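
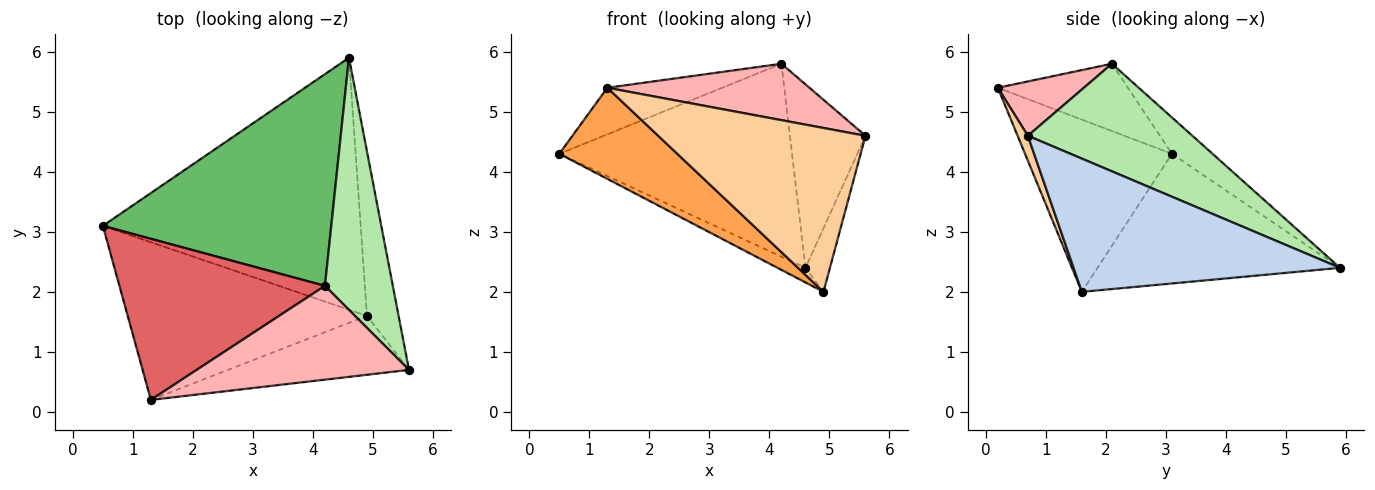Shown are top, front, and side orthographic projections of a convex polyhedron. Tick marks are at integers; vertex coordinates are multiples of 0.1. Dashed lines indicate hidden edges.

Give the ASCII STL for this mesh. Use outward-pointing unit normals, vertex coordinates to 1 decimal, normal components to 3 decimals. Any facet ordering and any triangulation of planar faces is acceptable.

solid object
 facet normal -0.449 0.052 -0.892
  outer loop
   vertex 4.9 1.6 2.0
   vertex 0.5 3.1 4.3
   vertex 4.6 5.9 2.4
  endloop
 endfacet
 facet normal 0.969 0.089 -0.230
  outer loop
   vertex 4.9 1.6 2.0
   vertex 4.6 5.9 2.4
   vertex 5.6 0.7 4.6
  endloop
 endfacet
 facet normal -0.529 -0.425 -0.735
  outer loop
   vertex 1.3 0.2 5.4
   vertex 0.5 3.1 4.3
   vertex 4.9 1.6 2.0
  endloop
 endfacet
 facet normal 0.046 -0.940 -0.338
  outer loop
   vertex 1.3 0.2 5.4
   vertex 4.9 1.6 2.0
   vertex 5.6 0.7 4.6
  endloop
 endfacet
 facet normal -0.117 0.669 0.734
  outer loop
   vertex 4.2 2.1 5.8
   vertex 4.6 5.9 2.4
   vertex 0.5 3.1 4.3
  endloop
 endfacet
 facet normal 0.788 0.362 0.497
  outer loop
   vertex 4.2 2.1 5.8
   vertex 5.6 0.7 4.6
   vertex 4.6 5.9 2.4
  endloop
 endfacet
 facet normal -0.300 0.265 0.916
  outer loop
   vertex 4.2 2.1 5.8
   vertex 0.5 3.1 4.3
   vertex 1.3 0.2 5.4
  endloop
 endfacet
 facet normal 0.214 -0.503 0.837
  outer loop
   vertex 4.2 2.1 5.8
   vertex 1.3 0.2 5.4
   vertex 5.6 0.7 4.6
  endloop
 endfacet
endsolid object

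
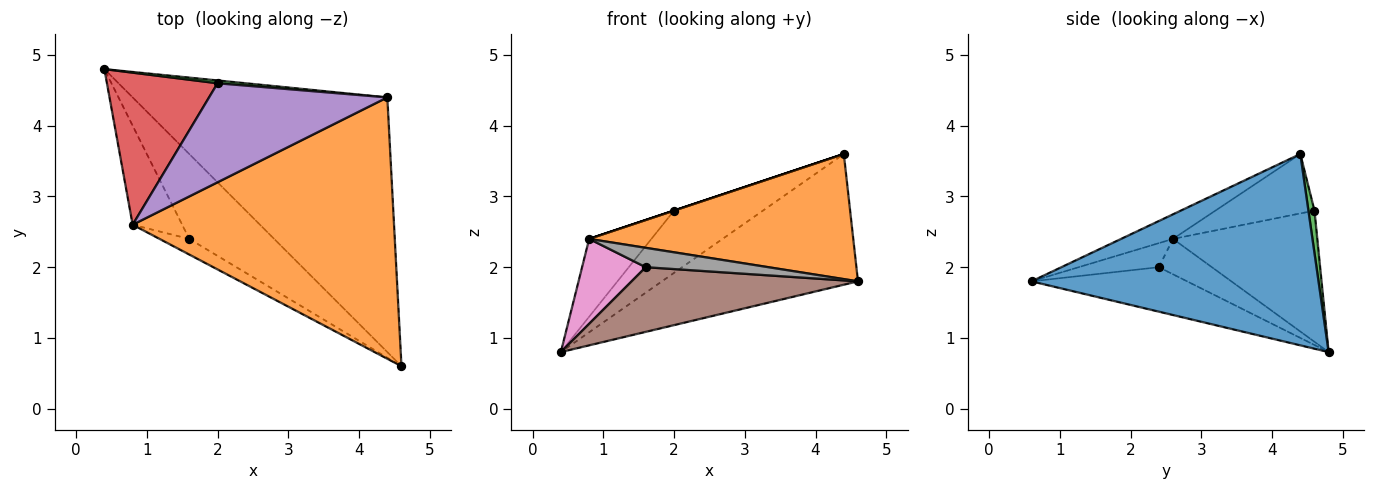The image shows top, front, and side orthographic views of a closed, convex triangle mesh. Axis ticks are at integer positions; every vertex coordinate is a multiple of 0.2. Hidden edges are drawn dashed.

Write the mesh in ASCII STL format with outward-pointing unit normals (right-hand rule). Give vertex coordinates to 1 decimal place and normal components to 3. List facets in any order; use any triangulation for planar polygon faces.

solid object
 facet normal 0.556 0.380 -0.740
  outer loop
   vertex 4.4 4.4 3.6
   vertex 4.6 0.6 1.8
   vertex 0.4 4.8 0.8
  endloop
 endfacet
 facet normal -0.085 -0.430 0.899
  outer loop
   vertex 0.8 2.6 2.4
   vertex 4.6 0.6 1.8
   vertex 4.4 4.4 3.6
  endloop
 endfacet
 facet normal 0.068 0.997 0.045
  outer loop
   vertex 2.0 4.6 2.8
   vertex 4.4 4.4 3.6
   vertex 0.4 4.8 0.8
  endloop
 endfacet
 facet normal -0.726 0.313 0.612
  outer loop
   vertex 2.0 4.6 2.8
   vertex 0.4 4.8 0.8
   vertex 0.8 2.6 2.4
  endloop
 endfacet
 facet normal -0.316 0.000 0.949
  outer loop
   vertex 2.0 4.6 2.8
   vertex 0.8 2.6 2.4
   vertex 4.4 4.4 3.6
  endloop
 endfacet
 facet normal -0.385 -0.559 -0.734
  outer loop
   vertex 1.6 2.4 2.0
   vertex 0.4 4.8 0.8
   vertex 4.6 0.6 1.8
  endloop
 endfacet
 facet normal -0.477 -0.572 -0.667
  outer loop
   vertex 1.6 2.4 2.0
   vertex 0.8 2.6 2.4
   vertex 0.4 4.8 0.8
  endloop
 endfacet
 facet normal -0.453 -0.693 -0.560
  outer loop
   vertex 1.6 2.4 2.0
   vertex 4.6 0.6 1.8
   vertex 0.8 2.6 2.4
  endloop
 endfacet
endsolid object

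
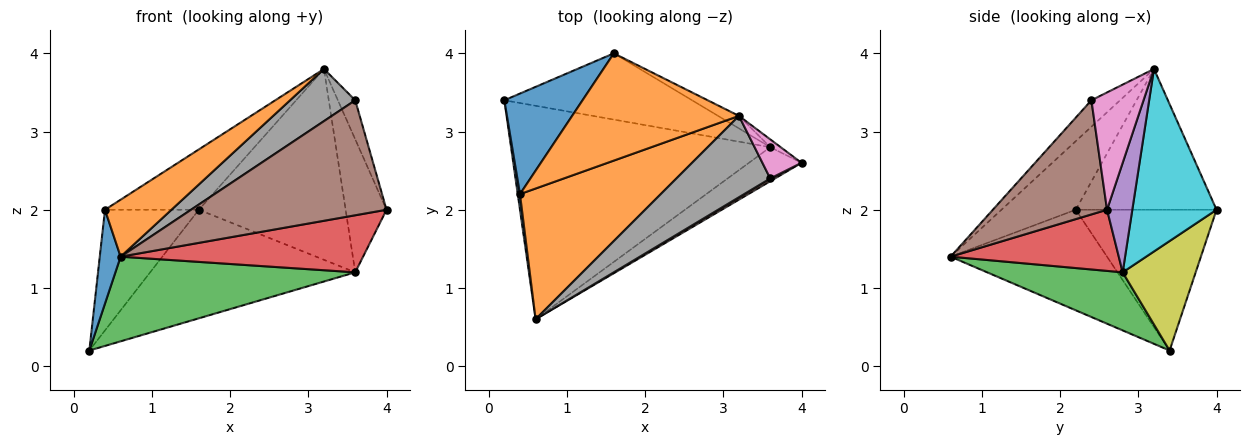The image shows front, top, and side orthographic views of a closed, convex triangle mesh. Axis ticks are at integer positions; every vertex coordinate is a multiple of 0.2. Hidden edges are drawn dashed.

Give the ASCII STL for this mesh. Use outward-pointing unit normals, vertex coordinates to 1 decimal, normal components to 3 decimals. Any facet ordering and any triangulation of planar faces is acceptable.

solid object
 facet normal -0.991 -0.132 0.022
  outer loop
   vertex 0.4 2.2 2.0
   vertex 0.2 3.4 0.2
   vertex 0.6 0.6 1.4
  endloop
 endfacet
 facet normal -0.408 -0.365 0.837
  outer loop
   vertex 0.4 2.2 2.0
   vertex 0.6 0.6 1.4
   vertex 3.2 3.2 3.8
  endloop
 endfacet
 facet normal 0.204 -0.361 -0.910
  outer loop
   vertex 3.6 2.8 1.2
   vertex 0.6 0.6 1.4
   vertex 0.2 3.4 0.2
  endloop
 endfacet
 facet normal 0.512 -0.738 -0.440
  outer loop
   vertex 3.6 2.8 1.2
   vertex 4.0 2.6 2.0
   vertex 0.6 0.6 1.4
  endloop
 endfacet
 facet normal 0.525 0.850 -0.050
  outer loop
   vertex 3.6 2.8 1.2
   vertex 3.2 3.2 3.8
   vertex 4.0 2.6 2.0
  endloop
 endfacet
 facet normal 0.504 -0.863 0.021
  outer loop
   vertex 3.6 2.4 3.4
   vertex 0.6 0.6 1.4
   vertex 4.0 2.6 2.0
  endloop
 endfacet
 facet normal 0.905 0.302 0.302
  outer loop
   vertex 3.6 2.4 3.4
   vertex 4.0 2.6 2.0
   vertex 3.2 3.2 3.8
  endloop
 endfacet
 facet normal -0.231 -0.525 0.819
  outer loop
   vertex 3.6 2.4 3.4
   vertex 3.2 3.2 3.8
   vertex 0.6 0.6 1.4
  endloop
 endfacet
 facet normal 0.291 0.817 -0.498
  outer loop
   vertex 1.6 4.0 2.0
   vertex 3.6 2.8 1.2
   vertex 0.2 3.4 0.2
  endloop
 endfacet
 facet normal 0.497 0.866 -0.057
  outer loop
   vertex 1.6 4.0 2.0
   vertex 3.2 3.2 3.8
   vertex 3.6 2.8 1.2
  endloop
 endfacet
 facet normal -0.755 0.504 0.420
  outer loop
   vertex 1.6 4.0 2.0
   vertex 0.2 3.4 0.2
   vertex 0.4 2.2 2.0
  endloop
 endfacet
 facet normal -0.592 0.395 0.702
  outer loop
   vertex 1.6 4.0 2.0
   vertex 0.4 2.2 2.0
   vertex 3.2 3.2 3.8
  endloop
 endfacet
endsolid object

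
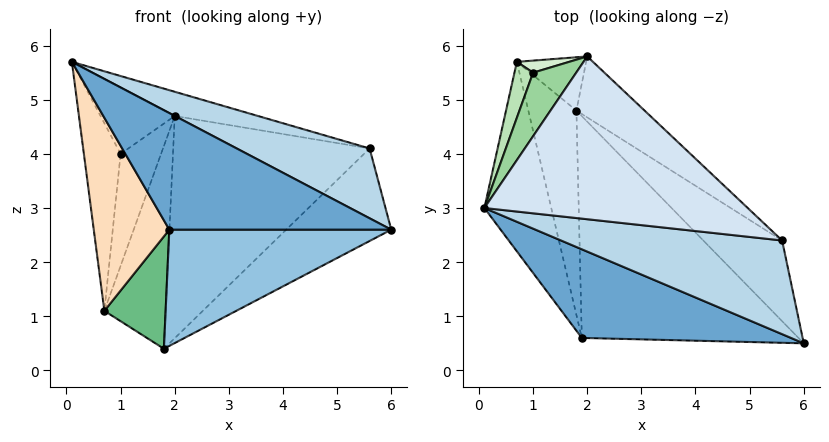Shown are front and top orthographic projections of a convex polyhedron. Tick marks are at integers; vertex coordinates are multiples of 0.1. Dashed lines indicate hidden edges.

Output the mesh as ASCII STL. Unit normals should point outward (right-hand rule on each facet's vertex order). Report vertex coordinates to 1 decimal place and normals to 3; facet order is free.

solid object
 facet normal -0.019 -0.796 0.605
  outer loop
   vertex 1.9 0.6 2.6
   vertex 6.0 0.5 2.6
   vertex 0.1 3.0 5.7
  endloop
 endfacet
 facet normal -0.011 -0.464 -0.886
  outer loop
   vertex 1.9 0.6 2.6
   vertex 1.8 4.8 0.4
   vertex 6.0 0.5 2.6
  endloop
 endfacet
 facet normal 0.166 -0.589 0.791
  outer loop
   vertex 5.6 2.4 4.1
   vertex 0.1 3.0 5.7
   vertex 6.0 0.5 2.6
  endloop
 endfacet
 facet normal 0.291 0.141 0.946
  outer loop
   vertex 5.6 2.4 4.1
   vertex 2.0 5.8 4.7
   vertex 0.1 3.0 5.7
  endloop
 endfacet
 facet normal 0.745 0.503 -0.439
  outer loop
   vertex 5.6 2.4 4.1
   vertex 6.0 0.5 2.6
   vertex 1.8 4.8 0.4
  endloop
 endfacet
 facet normal 0.655 0.729 -0.200
  outer loop
   vertex 5.6 2.4 4.1
   vertex 1.8 4.8 0.4
   vertex 2.0 5.8 4.7
  endloop
 endfacet
 facet normal 0.533 0.818 -0.215
  outer loop
   vertex 0.7 5.7 1.1
   vertex 2.0 5.8 4.7
   vertex 1.8 4.8 0.4
  endloop
 endfacet
 facet normal -0.907 -0.300 -0.294
  outer loop
   vertex 0.7 5.7 1.1
   vertex 1.9 0.6 2.6
   vertex 0.1 3.0 5.7
  endloop
 endfacet
 facet normal -0.689 -0.349 -0.635
  outer loop
   vertex 0.7 5.7 1.1
   vertex 1.8 4.8 0.4
   vertex 1.9 0.6 2.6
  endloop
 endfacet
 facet normal -0.574 0.592 0.566
  outer loop
   vertex 1.0 5.5 4.0
   vertex 0.1 3.0 5.7
   vertex 2.0 5.8 4.7
  endloop
 endfacet
 facet normal -0.905 0.408 0.122
  outer loop
   vertex 1.0 5.5 4.0
   vertex 0.7 5.7 1.1
   vertex 0.1 3.0 5.7
  endloop
 endfacet
 facet normal -0.350 0.931 0.100
  outer loop
   vertex 1.0 5.5 4.0
   vertex 2.0 5.8 4.7
   vertex 0.7 5.7 1.1
  endloop
 endfacet
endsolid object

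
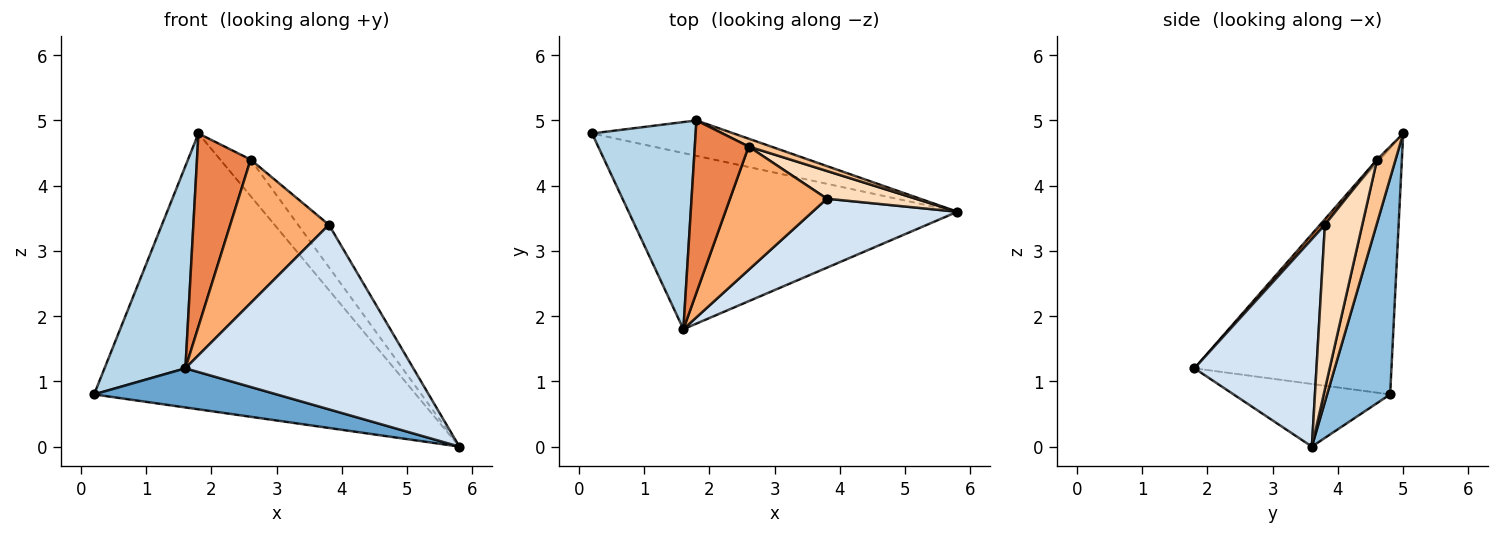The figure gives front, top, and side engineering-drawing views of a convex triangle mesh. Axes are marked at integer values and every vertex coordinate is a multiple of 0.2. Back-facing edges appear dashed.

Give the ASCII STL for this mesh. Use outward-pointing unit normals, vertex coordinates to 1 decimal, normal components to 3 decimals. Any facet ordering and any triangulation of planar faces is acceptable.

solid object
 facet normal -0.183 -0.213 -0.960
  outer loop
   vertex 1.6 1.8 1.2
   vertex 0.2 4.8 0.8
   vertex 5.8 3.6 0.0
  endloop
 endfacet
 facet normal 0.191 0.974 -0.125
  outer loop
   vertex 1.8 5.0 4.8
   vertex 5.8 3.6 0.0
   vertex 0.2 4.8 0.8
  endloop
 endfacet
 facet normal -0.862 -0.354 0.363
  outer loop
   vertex 1.8 5.0 4.8
   vertex 0.2 4.8 0.8
   vertex 1.6 1.8 1.2
  endloop
 endfacet
 facet normal 0.448 -0.837 0.313
  outer loop
   vertex 3.8 3.8 3.4
   vertex 1.6 1.8 1.2
   vertex 5.8 3.6 0.0
  endloop
 endfacet
 facet normal -0.040 -0.746 0.665
  outer loop
   vertex 2.6 4.6 4.4
   vertex 1.8 5.0 4.8
   vertex 1.6 1.8 1.2
  endloop
 endfacet
 facet normal 0.038 -0.758 0.651
  outer loop
   vertex 2.6 4.6 4.4
   vertex 1.6 1.8 1.2
   vertex 3.8 3.8 3.4
  endloop
 endfacet
 facet normal 0.510 0.841 0.180
  outer loop
   vertex 2.6 4.6 4.4
   vertex 5.8 3.6 0.0
   vertex 1.8 5.0 4.8
  endloop
 endfacet
 facet normal 0.712 0.588 0.384
  outer loop
   vertex 2.6 4.6 4.4
   vertex 3.8 3.8 3.4
   vertex 5.8 3.6 0.0
  endloop
 endfacet
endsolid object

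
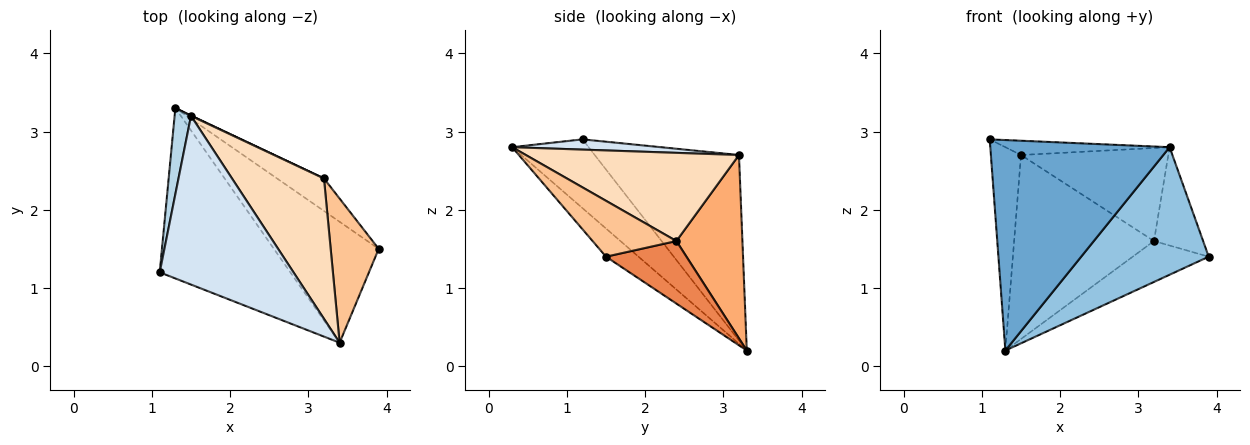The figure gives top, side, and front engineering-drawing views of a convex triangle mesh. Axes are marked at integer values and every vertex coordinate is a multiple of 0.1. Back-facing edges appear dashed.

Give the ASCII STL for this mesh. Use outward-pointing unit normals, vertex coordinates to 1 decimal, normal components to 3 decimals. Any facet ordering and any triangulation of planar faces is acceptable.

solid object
 facet normal -0.315 -0.738 -0.597
  outer loop
   vertex 3.4 0.3 2.8
   vertex 1.1 1.2 2.9
   vertex 1.3 3.3 0.2
  endloop
 endfacet
 facet normal -0.182 -0.714 -0.677
  outer loop
   vertex 3.4 0.3 2.8
   vertex 1.3 3.3 0.2
   vertex 3.9 1.5 1.4
  endloop
 endfacet
 facet normal -0.975 0.204 0.086
  outer loop
   vertex 1.5 3.2 2.7
   vertex 1.3 3.3 0.2
   vertex 1.1 1.2 2.9
  endloop
 endfacet
 facet normal 0.076 0.084 0.994
  outer loop
   vertex 1.5 3.2 2.7
   vertex 1.1 1.2 2.9
   vertex 3.4 0.3 2.8
  endloop
 endfacet
 facet normal 0.638 0.603 -0.479
  outer loop
   vertex 3.2 2.4 1.6
   vertex 3.9 1.5 1.4
   vertex 1.3 3.3 0.2
  endloop
 endfacet
 facet normal 0.427 0.904 0.002
  outer loop
   vertex 3.2 2.4 1.6
   vertex 1.3 3.3 0.2
   vertex 1.5 3.2 2.7
  endloop
 endfacet
 facet normal 0.693 0.406 0.596
  outer loop
   vertex 3.2 2.4 1.6
   vertex 3.4 0.3 2.8
   vertex 3.9 1.5 1.4
  endloop
 endfacet
 facet normal 0.624 0.432 0.651
  outer loop
   vertex 3.2 2.4 1.6
   vertex 1.5 3.2 2.7
   vertex 3.4 0.3 2.8
  endloop
 endfacet
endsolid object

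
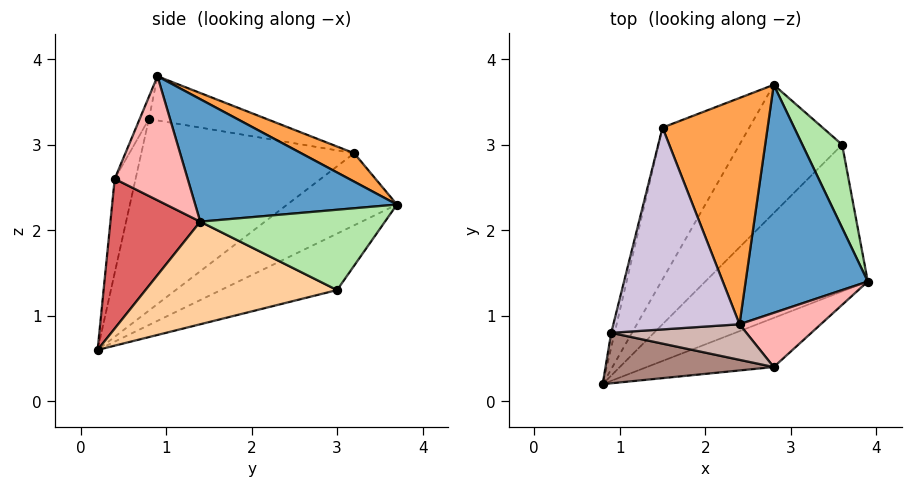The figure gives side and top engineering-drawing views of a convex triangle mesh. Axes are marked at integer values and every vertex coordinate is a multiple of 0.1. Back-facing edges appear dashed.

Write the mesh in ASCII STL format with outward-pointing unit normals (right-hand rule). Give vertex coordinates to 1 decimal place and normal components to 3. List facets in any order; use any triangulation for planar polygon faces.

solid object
 facet normal 0.682 0.267 0.681
  outer loop
   vertex 2.4 0.9 3.8
   vertex 3.9 1.4 2.1
   vertex 2.8 3.7 2.3
  endloop
 endfacet
 facet normal -0.514 0.594 -0.619
  outer loop
   vertex 1.5 3.2 2.9
   vertex 2.8 3.7 2.3
   vertex 0.8 0.2 0.6
  endloop
 endfacet
 facet normal 0.235 0.433 0.870
  outer loop
   vertex 1.5 3.2 2.9
   vertex 2.4 0.9 3.8
   vertex 2.8 3.7 2.3
  endloop
 endfacet
 facet normal 0.508 -0.307 -0.805
  outer loop
   vertex 3.6 3.0 1.3
   vertex 3.9 1.4 2.1
   vertex 0.8 0.2 0.6
  endloop
 endfacet
 facet normal -0.395 0.574 -0.717
  outer loop
   vertex 3.6 3.0 1.3
   vertex 0.8 0.2 0.6
   vertex 2.8 3.7 2.3
  endloop
 endfacet
 facet normal 0.835 0.363 0.414
  outer loop
   vertex 3.6 3.0 1.3
   vertex 2.8 3.7 2.3
   vertex 3.9 1.4 2.1
  endloop
 endfacet
 facet normal 0.497 -0.758 -0.422
  outer loop
   vertex 2.8 0.4 2.6
   vertex 0.8 0.2 0.6
   vertex 3.9 1.4 2.1
  endloop
 endfacet
 facet normal 0.703 -0.543 0.460
  outer loop
   vertex 2.8 0.4 2.6
   vertex 3.9 1.4 2.1
   vertex 2.4 0.9 3.8
  endloop
 endfacet
 facet normal -0.971 0.240 -0.017
  outer loop
   vertex 0.9 0.8 3.3
   vertex 1.5 3.2 2.9
   vertex 0.8 0.2 0.6
  endloop
 endfacet
 facet normal -0.321 0.233 0.918
  outer loop
   vertex 0.9 0.8 3.3
   vertex 2.4 0.9 3.8
   vertex 1.5 3.2 2.9
  endloop
 endfacet
 facet normal -0.123 -0.968 0.220
  outer loop
   vertex 0.9 0.8 3.3
   vertex 0.8 0.2 0.6
   vertex 2.8 0.4 2.6
  endloop
 endfacet
 facet normal -0.060 -0.928 0.367
  outer loop
   vertex 0.9 0.8 3.3
   vertex 2.8 0.4 2.6
   vertex 2.4 0.9 3.8
  endloop
 endfacet
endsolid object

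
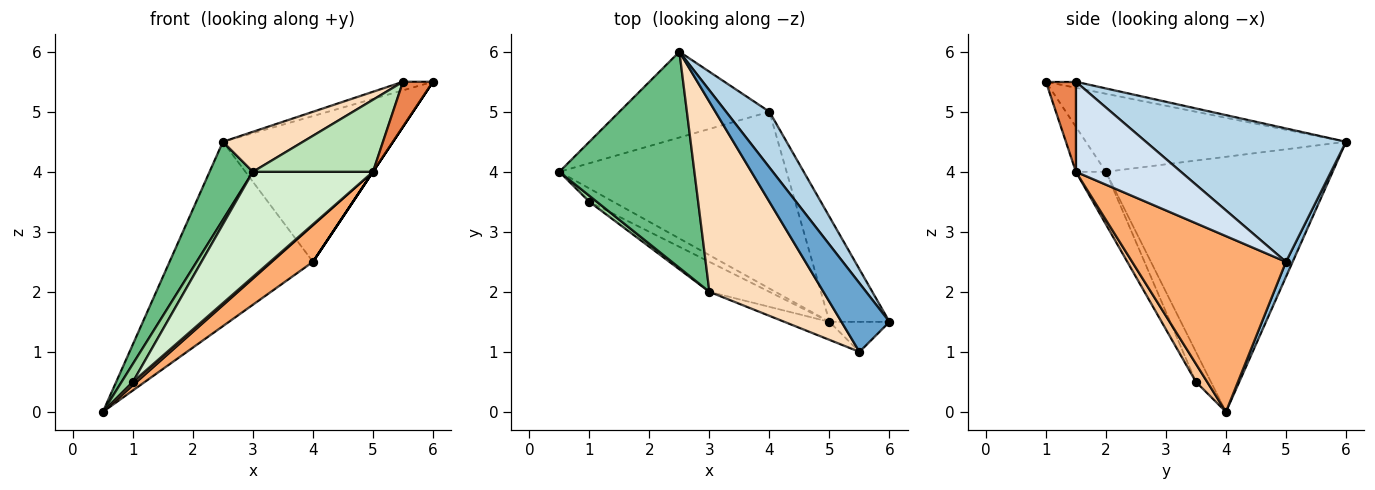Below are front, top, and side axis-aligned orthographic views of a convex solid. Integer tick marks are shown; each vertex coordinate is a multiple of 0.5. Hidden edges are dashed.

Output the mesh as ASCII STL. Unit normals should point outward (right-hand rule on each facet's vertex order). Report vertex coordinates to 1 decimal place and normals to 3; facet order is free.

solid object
 facet normal -0.123 0.123 0.985
  outer loop
   vertex 5.5 1.0 5.5
   vertex 6.0 1.5 5.5
   vertex 2.5 6.0 4.5
  endloop
 endfacet
 facet normal 0.042 0.906 -0.421
  outer loop
   vertex 4.0 5.0 2.5
   vertex 0.5 4.0 0.0
   vertex 2.5 6.0 4.5
  endloop
 endfacet
 facet normal 0.740 0.629 0.240
  outer loop
   vertex 4.0 5.0 2.5
   vertex 2.5 6.0 4.5
   vertex 6.0 1.5 5.5
  endloop
 endfacet
 facet normal 0.832 0.000 -0.555
  outer loop
   vertex 5.0 1.5 4.0
   vertex 4.0 5.0 2.5
   vertex 6.0 1.5 5.5
  endloop
 endfacet
 facet normal 0.640 -0.640 -0.426
  outer loop
   vertex 5.0 1.5 4.0
   vertex 6.0 1.5 5.5
   vertex 5.5 1.0 5.5
  endloop
 endfacet
 facet normal 0.604 -0.162 -0.781
  outer loop
   vertex 5.0 1.5 4.0
   vertex 0.5 4.0 0.0
   vertex 4.0 5.0 2.5
  endloop
 endfacet
 facet normal 0.588 -0.196 -0.784
  outer loop
   vertex 5.0 1.5 4.0
   vertex 1.0 3.5 0.5
   vertex 0.5 4.0 0.0
  endloop
 endfacet
 facet normal -0.556 -0.171 0.813
  outer loop
   vertex 3.0 2.0 4.0
   vertex 5.5 1.0 5.5
   vertex 2.5 6.0 4.5
  endloop
 endfacet
 facet normal -0.871 -0.167 0.461
  outer loop
   vertex 3.0 2.0 4.0
   vertex 2.5 6.0 4.5
   vertex 0.5 4.0 0.0
  endloop
 endfacet
 facet normal -0.784 -0.588 0.196
  outer loop
   vertex 3.0 2.0 4.0
   vertex 0.5 4.0 0.0
   vertex 1.0 3.5 0.5
  endloop
 endfacet
 facet normal -0.236 -0.943 -0.236
  outer loop
   vertex 3.0 2.0 4.0
   vertex 5.0 1.5 4.0
   vertex 5.5 1.0 5.5
  endloop
 endfacet
 facet normal -0.234 -0.935 -0.267
  outer loop
   vertex 3.0 2.0 4.0
   vertex 1.0 3.5 0.5
   vertex 5.0 1.5 4.0
  endloop
 endfacet
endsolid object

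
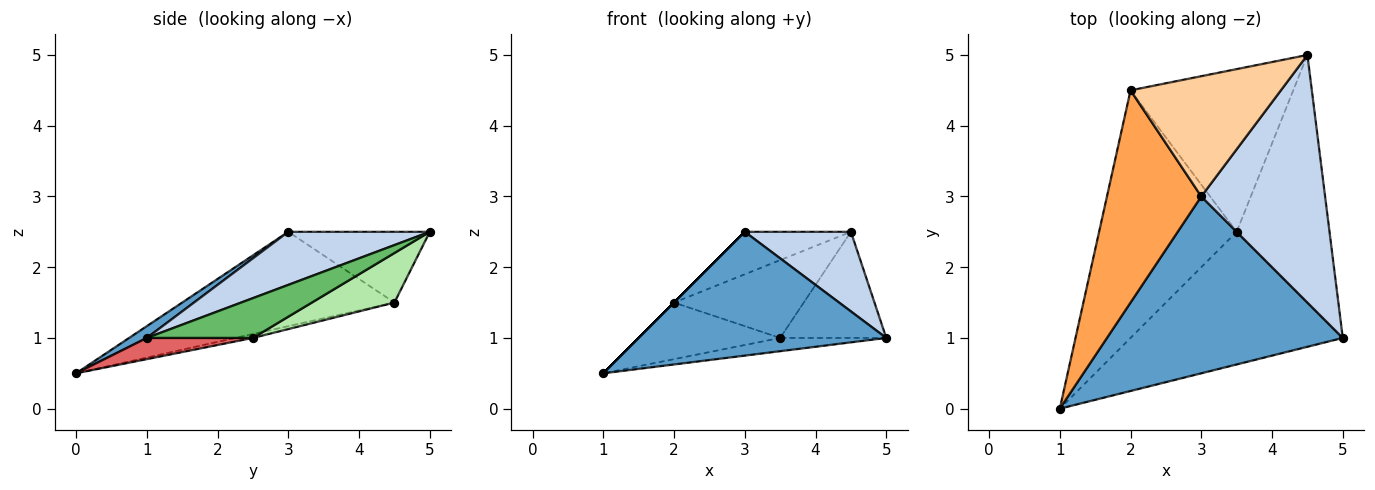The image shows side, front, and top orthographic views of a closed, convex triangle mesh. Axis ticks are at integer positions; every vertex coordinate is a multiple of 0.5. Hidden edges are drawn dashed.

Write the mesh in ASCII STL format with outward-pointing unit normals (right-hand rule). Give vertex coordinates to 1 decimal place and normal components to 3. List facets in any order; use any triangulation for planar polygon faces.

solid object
 facet normal 0.041 -0.573 0.819
  outer loop
   vertex 3.0 3.0 2.5
   vertex 1.0 0.0 0.5
   vertex 5.0 1.0 1.0
  endloop
 endfacet
 facet normal 0.378 -0.283 0.881
  outer loop
   vertex 3.0 3.0 2.5
   vertex 5.0 1.0 1.0
   vertex 4.5 5.0 2.5
  endloop
 endfacet
 facet normal -0.707 0.000 0.707
  outer loop
   vertex 2.0 4.5 1.5
   vertex 1.0 0.0 0.5
   vertex 3.0 3.0 2.5
  endloop
 endfacet
 facet normal -0.406 0.304 0.862
  outer loop
   vertex 2.0 4.5 1.5
   vertex 3.0 3.0 2.5
   vertex 4.5 5.0 2.5
  endloop
 endfacet
 facet normal 0.367 0.367 -0.855
  outer loop
   vertex 3.5 2.5 1.0
   vertex 4.5 5.0 2.5
   vertex 5.0 1.0 1.0
  endloop
 endfacet
 facet normal 0.265 0.416 -0.870
  outer loop
   vertex 3.5 2.5 1.0
   vertex 2.0 4.5 1.5
   vertex 4.5 5.0 2.5
  endloop
 endfacet
 facet normal 0.099 0.099 -0.990
  outer loop
   vertex 3.5 2.5 1.0
   vertex 5.0 1.0 1.0
   vertex 1.0 0.0 0.5
  endloop
 endfacet
 facet normal -0.028 0.223 -0.974
  outer loop
   vertex 3.5 2.5 1.0
   vertex 1.0 0.0 0.5
   vertex 2.0 4.5 1.5
  endloop
 endfacet
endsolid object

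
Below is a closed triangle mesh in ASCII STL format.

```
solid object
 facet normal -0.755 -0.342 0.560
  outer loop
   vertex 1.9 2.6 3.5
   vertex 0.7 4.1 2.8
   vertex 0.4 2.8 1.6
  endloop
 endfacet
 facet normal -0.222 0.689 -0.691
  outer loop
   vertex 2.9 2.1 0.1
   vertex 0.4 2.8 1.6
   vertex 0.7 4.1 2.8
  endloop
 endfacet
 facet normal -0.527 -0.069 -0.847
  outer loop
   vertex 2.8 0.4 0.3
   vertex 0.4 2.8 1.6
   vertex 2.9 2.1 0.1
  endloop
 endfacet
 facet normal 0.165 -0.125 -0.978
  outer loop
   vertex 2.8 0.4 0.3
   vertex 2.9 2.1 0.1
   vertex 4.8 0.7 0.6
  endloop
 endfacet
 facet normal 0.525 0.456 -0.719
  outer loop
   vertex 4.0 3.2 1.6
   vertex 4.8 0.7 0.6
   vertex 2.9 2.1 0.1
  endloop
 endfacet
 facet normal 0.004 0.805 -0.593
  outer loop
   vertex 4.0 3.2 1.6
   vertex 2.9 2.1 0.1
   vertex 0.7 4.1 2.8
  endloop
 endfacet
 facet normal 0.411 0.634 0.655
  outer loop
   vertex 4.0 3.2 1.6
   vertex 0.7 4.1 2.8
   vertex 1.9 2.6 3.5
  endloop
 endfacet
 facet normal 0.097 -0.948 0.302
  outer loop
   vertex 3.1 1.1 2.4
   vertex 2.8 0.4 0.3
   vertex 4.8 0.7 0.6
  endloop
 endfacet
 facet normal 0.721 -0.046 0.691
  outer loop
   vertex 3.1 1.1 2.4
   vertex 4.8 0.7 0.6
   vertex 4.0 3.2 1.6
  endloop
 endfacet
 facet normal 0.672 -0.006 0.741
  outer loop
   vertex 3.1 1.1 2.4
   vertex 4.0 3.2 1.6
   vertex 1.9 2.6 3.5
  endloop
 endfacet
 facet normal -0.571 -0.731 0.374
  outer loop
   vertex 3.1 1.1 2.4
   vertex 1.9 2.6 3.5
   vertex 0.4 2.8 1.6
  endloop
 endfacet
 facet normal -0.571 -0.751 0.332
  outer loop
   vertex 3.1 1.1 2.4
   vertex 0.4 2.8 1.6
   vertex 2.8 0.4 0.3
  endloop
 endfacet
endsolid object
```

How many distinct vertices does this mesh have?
8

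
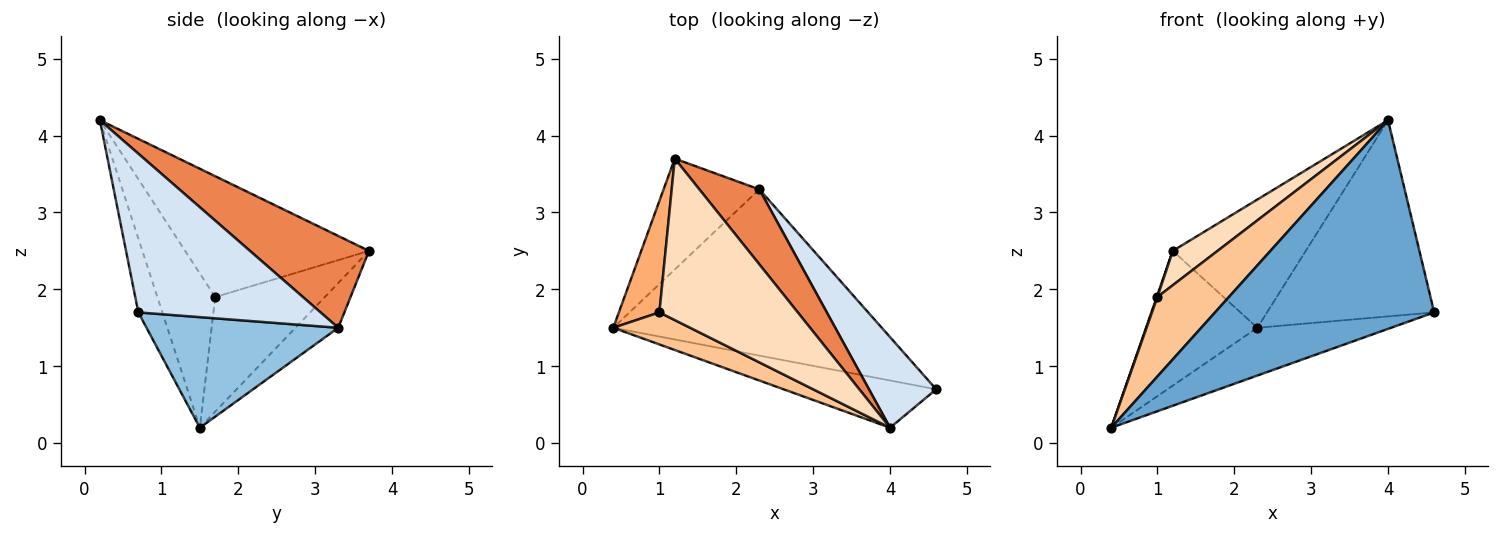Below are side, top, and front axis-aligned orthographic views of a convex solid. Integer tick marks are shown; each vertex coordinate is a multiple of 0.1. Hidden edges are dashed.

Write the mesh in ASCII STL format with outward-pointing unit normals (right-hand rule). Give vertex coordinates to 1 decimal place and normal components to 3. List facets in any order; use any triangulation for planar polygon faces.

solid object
 facet normal -0.106 -0.970 -0.219
  outer loop
   vertex 4.0 0.2 4.2
   vertex 0.4 1.5 0.2
   vertex 4.6 0.7 1.7
  endloop
 endfacet
 facet normal 0.368 0.257 -0.894
  outer loop
   vertex 2.3 3.3 1.5
   vertex 4.6 0.7 1.7
   vertex 0.4 1.5 0.2
  endloop
 endfacet
 facet normal -0.285 0.740 -0.609
  outer loop
   vertex 2.3 3.3 1.5
   vertex 0.4 1.5 0.2
   vertex 1.2 3.7 2.5
  endloop
 endfacet
 facet normal 0.704 0.645 0.298
  outer loop
   vertex 2.3 3.3 1.5
   vertex 4.0 0.2 4.2
   vertex 4.6 0.7 1.7
  endloop
 endfacet
 facet normal 0.611 0.683 0.399
  outer loop
   vertex 2.3 3.3 1.5
   vertex 1.2 3.7 2.5
   vertex 4.0 0.2 4.2
  endloop
 endfacet
 facet normal -0.943 -0.006 0.333
  outer loop
   vertex 1.0 1.7 1.9
   vertex 1.2 3.7 2.5
   vertex 0.4 1.5 0.2
  endloop
 endfacet
 facet normal -0.600 -0.742 0.299
  outer loop
   vertex 1.0 1.7 1.9
   vertex 0.4 1.5 0.2
   vertex 4.0 0.2 4.2
  endloop
 endfacet
 facet normal -0.649 -0.158 0.744
  outer loop
   vertex 1.0 1.7 1.9
   vertex 4.0 0.2 4.2
   vertex 1.2 3.7 2.5
  endloop
 endfacet
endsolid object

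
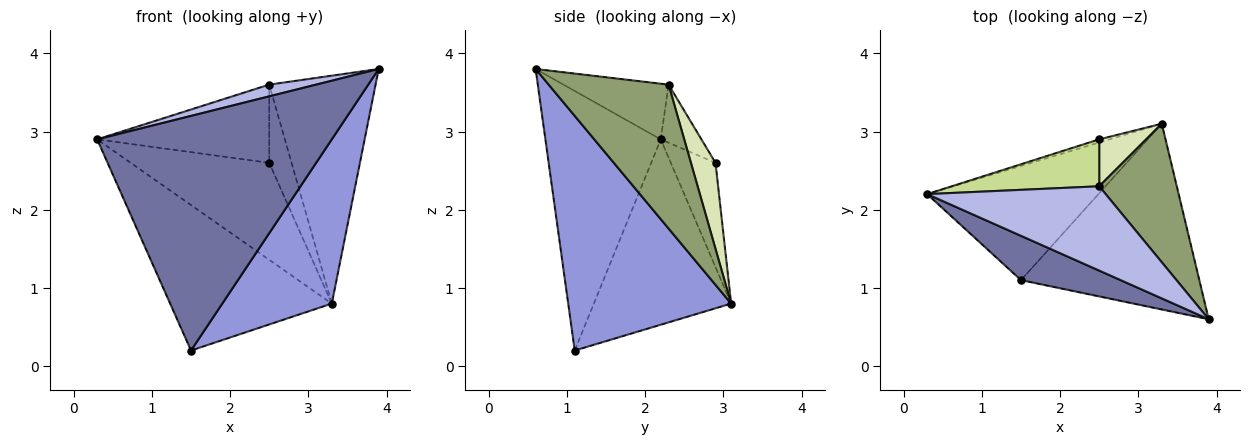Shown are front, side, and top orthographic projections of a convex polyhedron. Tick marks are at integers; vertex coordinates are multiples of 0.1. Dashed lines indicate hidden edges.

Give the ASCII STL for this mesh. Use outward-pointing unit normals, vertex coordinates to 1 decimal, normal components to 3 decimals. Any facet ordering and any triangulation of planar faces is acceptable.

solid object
 facet normal -0.435 -0.885 0.167
  outer loop
   vertex 1.5 1.1 0.2
   vertex 3.9 0.6 3.8
   vertex 0.3 2.2 2.9
  endloop
 endfacet
 facet normal -0.556 0.654 -0.513
  outer loop
   vertex 1.5 1.1 0.2
   vertex 0.3 2.2 2.9
   vertex 3.3 3.1 0.8
  endloop
 endfacet
 facet normal 0.702 -0.472 -0.534
  outer loop
   vertex 1.5 1.1 0.2
   vertex 3.3 3.1 0.8
   vertex 3.9 0.6 3.8
  endloop
 endfacet
 facet normal -0.295 -0.132 0.946
  outer loop
   vertex 2.5 2.3 3.6
   vertex 0.3 2.2 2.9
   vertex 3.9 0.6 3.8
  endloop
 endfacet
 facet normal 0.694 0.615 0.374
  outer loop
   vertex 2.5 2.3 3.6
   vertex 3.9 0.6 3.8
   vertex 3.3 3.1 0.8
  endloop
 endfacet
 facet normal -0.307 0.951 -0.031
  outer loop
   vertex 2.5 2.9 2.6
   vertex 3.3 3.1 0.8
   vertex 0.3 2.2 2.9
  endloop
 endfacet
 facet normal -0.199 0.840 0.504
  outer loop
   vertex 2.5 2.9 2.6
   vertex 0.3 2.2 2.9
   vertex 2.5 2.3 3.6
  endloop
 endfacet
 facet normal 0.686 0.624 0.374
  outer loop
   vertex 2.5 2.9 2.6
   vertex 2.5 2.3 3.6
   vertex 3.3 3.1 0.8
  endloop
 endfacet
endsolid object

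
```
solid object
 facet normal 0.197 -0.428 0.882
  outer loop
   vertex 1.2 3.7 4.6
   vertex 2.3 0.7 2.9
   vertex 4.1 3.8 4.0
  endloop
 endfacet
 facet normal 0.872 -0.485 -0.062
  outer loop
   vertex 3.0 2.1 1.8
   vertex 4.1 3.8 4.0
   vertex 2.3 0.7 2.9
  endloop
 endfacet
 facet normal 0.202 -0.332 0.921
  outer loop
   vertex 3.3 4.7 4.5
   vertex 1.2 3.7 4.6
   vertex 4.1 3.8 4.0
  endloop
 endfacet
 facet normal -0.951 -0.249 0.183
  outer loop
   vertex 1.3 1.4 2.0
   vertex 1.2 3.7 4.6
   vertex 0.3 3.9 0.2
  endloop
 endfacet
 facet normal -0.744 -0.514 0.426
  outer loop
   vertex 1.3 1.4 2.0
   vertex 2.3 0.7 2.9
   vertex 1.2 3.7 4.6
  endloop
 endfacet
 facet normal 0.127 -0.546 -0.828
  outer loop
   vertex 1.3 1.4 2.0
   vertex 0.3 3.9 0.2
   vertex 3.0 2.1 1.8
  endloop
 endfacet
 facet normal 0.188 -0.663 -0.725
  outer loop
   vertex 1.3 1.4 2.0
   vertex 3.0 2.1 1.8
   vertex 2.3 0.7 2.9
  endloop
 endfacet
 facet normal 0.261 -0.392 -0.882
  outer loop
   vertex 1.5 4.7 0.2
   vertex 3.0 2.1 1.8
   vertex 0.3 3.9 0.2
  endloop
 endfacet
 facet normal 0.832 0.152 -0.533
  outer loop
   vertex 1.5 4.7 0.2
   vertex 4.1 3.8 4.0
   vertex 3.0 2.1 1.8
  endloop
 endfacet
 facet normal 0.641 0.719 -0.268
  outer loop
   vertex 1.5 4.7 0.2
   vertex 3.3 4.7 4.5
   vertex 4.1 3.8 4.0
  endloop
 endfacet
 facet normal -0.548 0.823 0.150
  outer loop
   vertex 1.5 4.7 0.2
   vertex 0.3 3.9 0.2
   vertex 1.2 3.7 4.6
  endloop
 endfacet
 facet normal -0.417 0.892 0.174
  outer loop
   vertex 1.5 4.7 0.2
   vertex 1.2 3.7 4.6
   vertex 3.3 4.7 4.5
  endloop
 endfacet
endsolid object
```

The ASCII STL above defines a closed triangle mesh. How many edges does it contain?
18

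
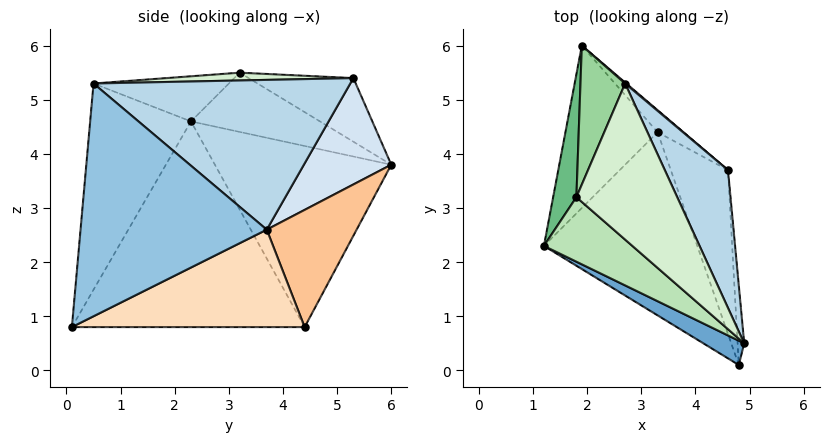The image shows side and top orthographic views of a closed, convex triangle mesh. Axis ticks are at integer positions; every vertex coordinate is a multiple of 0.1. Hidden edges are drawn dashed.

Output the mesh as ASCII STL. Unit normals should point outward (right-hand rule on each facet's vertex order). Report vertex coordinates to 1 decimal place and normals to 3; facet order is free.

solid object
 facet normal -0.449 -0.889 0.089
  outer loop
   vertex 4.8 0.1 0.8
   vertex 4.9 0.5 5.3
   vertex 1.2 2.3 4.6
  endloop
 endfacet
 facet normal 0.997 0.070 -0.028
  outer loop
   vertex 4.6 3.7 2.6
   vertex 4.9 0.5 5.3
   vertex 4.8 0.1 0.8
  endloop
 endfacet
 facet normal 0.851 0.383 0.359
  outer loop
   vertex 2.7 5.3 5.4
   vertex 4.9 0.5 5.3
   vertex 4.6 3.7 2.6
  endloop
 endfacet
 facet normal 0.650 0.760 0.007
  outer loop
   vertex 2.7 5.3 5.4
   vertex 4.6 3.7 2.6
   vertex 1.9 6.0 3.8
  endloop
 endfacet
 facet normal -0.889 0.070 -0.452
  outer loop
   vertex 3.3 4.4 0.8
   vertex 1.2 2.3 4.6
   vertex 1.9 6.0 3.8
  endloop
 endfacet
 facet normal -0.772 -0.269 -0.576
  outer loop
   vertex 3.3 4.4 0.8
   vertex 4.8 0.1 0.8
   vertex 1.2 2.3 4.6
  endloop
 endfacet
 facet normal 0.607 0.783 -0.134
  outer loop
   vertex 3.3 4.4 0.8
   vertex 1.9 6.0 3.8
   vertex 4.6 3.7 2.6
  endloop
 endfacet
 facet normal 0.826 0.288 -0.484
  outer loop
   vertex 3.3 4.4 0.8
   vertex 4.6 3.7 2.6
   vertex 4.8 0.1 0.8
  endloop
 endfacet
 facet normal -0.902 0.247 0.354
  outer loop
   vertex 1.8 3.2 5.5
   vertex 1.9 6.0 3.8
   vertex 1.2 2.3 4.6
  endloop
 endfacet
 facet normal -0.766 0.354 0.537
  outer loop
   vertex 1.8 3.2 5.5
   vertex 2.7 5.3 5.4
   vertex 1.9 6.0 3.8
  endloop
 endfacet
 facet normal -0.392 -0.507 0.768
  outer loop
   vertex 1.8 3.2 5.5
   vertex 1.2 2.3 4.6
   vertex 4.9 0.5 5.3
  endloop
 endfacet
 facet normal 0.077 0.014 0.997
  outer loop
   vertex 1.8 3.2 5.5
   vertex 4.9 0.5 5.3
   vertex 2.7 5.3 5.4
  endloop
 endfacet
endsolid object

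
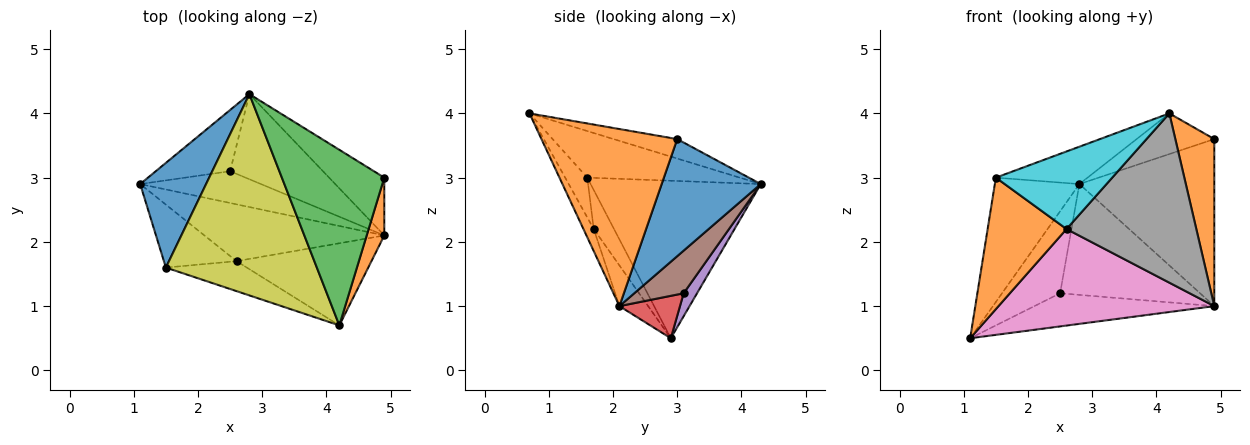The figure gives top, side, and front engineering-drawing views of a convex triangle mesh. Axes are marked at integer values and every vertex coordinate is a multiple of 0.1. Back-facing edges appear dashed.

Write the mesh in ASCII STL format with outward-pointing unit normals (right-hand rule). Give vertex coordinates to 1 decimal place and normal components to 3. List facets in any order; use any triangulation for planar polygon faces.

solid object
 facet normal 0.570 0.776 -0.269
  outer loop
   vertex 4.9 3.0 3.6
   vertex 4.9 2.1 1.0
   vertex 2.8 4.3 2.9
  endloop
 endfacet
 facet normal 0.957 -0.275 0.095
  outer loop
   vertex 4.9 3.0 3.6
   vertex 4.2 0.7 4.0
   vertex 4.9 2.1 1.0
  endloop
 endfacet
 facet normal -0.182 0.222 0.958
  outer loop
   vertex 4.9 3.0 3.6
   vertex 2.8 4.3 2.9
   vertex 4.2 0.7 4.0
  endloop
 endfacet
 facet normal 0.236 0.701 -0.673
  outer loop
   vertex 2.5 3.1 1.2
   vertex 4.9 2.1 1.0
   vertex 1.1 2.9 0.5
  endloop
 endfacet
 facet normal 0.182 0.788 -0.588
  outer loop
   vertex 2.5 3.1 1.2
   vertex 1.1 2.9 0.5
   vertex 2.8 4.3 2.9
  endloop
 endfacet
 facet normal 0.269 0.764 -0.587
  outer loop
   vertex 2.5 3.1 1.2
   vertex 2.8 4.3 2.9
   vertex 4.9 2.1 1.0
  endloop
 endfacet
 facet normal -0.114 -0.856 -0.504
  outer loop
   vertex 2.6 1.7 2.2
   vertex 1.1 2.9 0.5
   vertex 4.9 2.1 1.0
  endloop
 endfacet
 facet normal -0.071 -0.897 -0.435
  outer loop
   vertex 2.6 1.7 2.2
   vertex 4.9 2.1 1.0
   vertex 4.2 0.7 4.0
  endloop
 endfacet
 facet normal -0.290 0.175 0.941
  outer loop
   vertex 1.5 1.6 3.0
   vertex 4.2 0.7 4.0
   vertex 2.8 4.3 2.9
  endloop
 endfacet
 facet normal -0.175 -0.918 -0.355
  outer loop
   vertex 1.5 1.6 3.0
   vertex 2.6 1.7 2.2
   vertex 4.2 0.7 4.0
  endloop
 endfacet
 facet normal -0.839 0.417 0.351
  outer loop
   vertex 1.5 1.6 3.0
   vertex 2.8 4.3 2.9
   vertex 1.1 2.9 0.5
  endloop
 endfacet
 facet normal -0.226 -0.879 -0.421
  outer loop
   vertex 1.5 1.6 3.0
   vertex 1.1 2.9 0.5
   vertex 2.6 1.7 2.2
  endloop
 endfacet
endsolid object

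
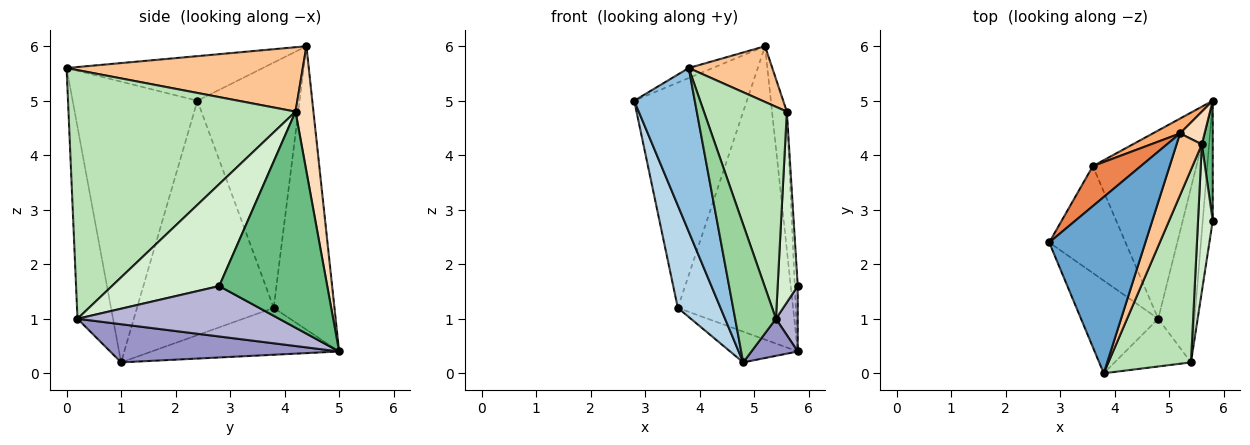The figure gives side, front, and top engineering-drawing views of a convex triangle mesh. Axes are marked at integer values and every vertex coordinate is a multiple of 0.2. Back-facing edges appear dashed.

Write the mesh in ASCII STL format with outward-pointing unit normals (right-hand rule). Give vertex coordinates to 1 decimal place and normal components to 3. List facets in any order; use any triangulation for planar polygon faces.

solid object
 facet normal -0.420 0.051 0.906
  outer loop
   vertex 5.2 4.4 6.0
   vertex 2.8 2.4 5.0
   vertex 3.8 0.0 5.6
  endloop
 endfacet
 facet normal -0.873 -0.424 -0.240
  outer loop
   vertex 4.8 1.0 0.2
   vertex 3.8 0.0 5.6
   vertex 2.8 2.4 5.0
  endloop
 endfacet
 facet normal -0.912 -0.285 -0.297
  outer loop
   vertex 3.6 3.8 1.2
   vertex 4.8 1.0 0.2
   vertex 2.8 2.4 5.0
  endloop
 endfacet
 facet normal -0.408 0.147 -0.901
  outer loop
   vertex 3.6 3.8 1.2
   vertex 5.8 5.0 0.4
   vertex 4.8 1.0 0.2
  endloop
 endfacet
 facet normal -0.666 0.734 0.130
  outer loop
   vertex 3.6 3.8 1.2
   vertex 2.8 2.4 5.0
   vertex 5.2 4.4 6.0
  endloop
 endfacet
 facet normal -0.466 0.884 0.045
  outer loop
   vertex 3.6 3.8 1.2
   vertex 5.2 4.4 6.0
   vertex 5.8 5.0 0.4
  endloop
 endfacet
 facet normal 0.884 -0.313 0.347
  outer loop
   vertex 5.6 4.2 4.8
   vertex 5.2 4.4 6.0
   vertex 3.8 0.0 5.6
  endloop
 endfacet
 facet normal 0.762 0.630 0.149
  outer loop
   vertex 5.6 4.2 4.8
   vertex 5.8 5.0 0.4
   vertex 5.2 4.4 6.0
  endloop
 endfacet
 facet normal 0.998 0.027 0.050
  outer loop
   vertex 5.6 4.2 4.8
   vertex 5.8 2.8 1.6
   vertex 5.8 5.0 0.4
  endloop
 endfacet
 facet normal -0.636 -0.729 -0.253
  outer loop
   vertex 5.4 0.2 1.0
   vertex 3.8 0.0 5.6
   vertex 4.8 1.0 0.2
  endloop
 endfacet
 facet normal 0.897 -0.328 0.298
  outer loop
   vertex 5.4 0.2 1.0
   vertex 5.6 4.2 4.8
   vertex 3.8 0.0 5.6
  endloop
 endfacet
 facet normal 0.973 -0.182 0.141
  outer loop
   vertex 5.4 0.2 1.0
   vertex 5.8 2.8 1.6
   vertex 5.6 4.2 4.8
  endloop
 endfacet
 facet normal 0.716 -0.145 -0.682
  outer loop
   vertex 5.4 0.2 1.0
   vertex 4.8 1.0 0.2
   vertex 5.8 5.0 0.4
  endloop
 endfacet
 facet normal 0.975 -0.105 -0.193
  outer loop
   vertex 5.4 0.2 1.0
   vertex 5.8 5.0 0.4
   vertex 5.8 2.8 1.6
  endloop
 endfacet
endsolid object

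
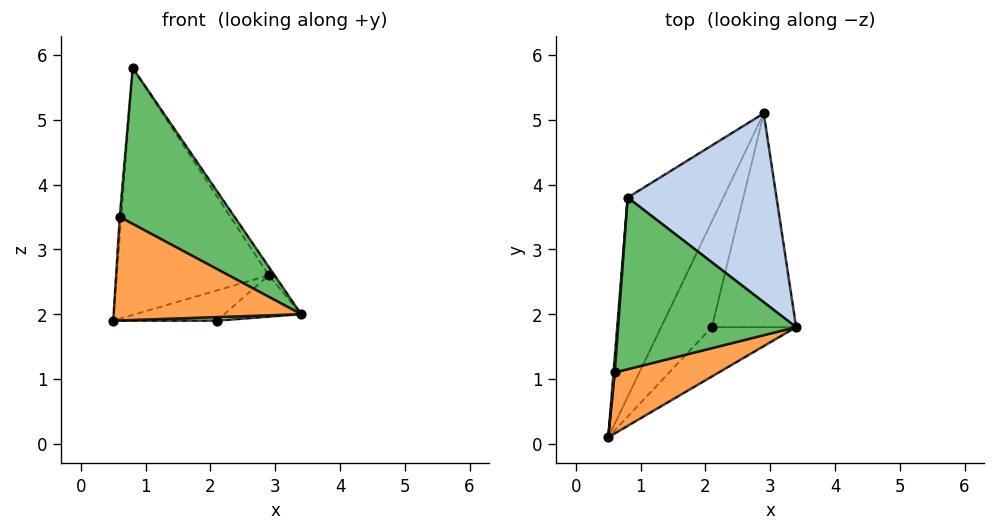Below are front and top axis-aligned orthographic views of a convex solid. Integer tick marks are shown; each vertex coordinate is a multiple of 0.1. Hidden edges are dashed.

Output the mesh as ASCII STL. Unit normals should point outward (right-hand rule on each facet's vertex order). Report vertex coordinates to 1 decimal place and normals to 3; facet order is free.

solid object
 facet normal -0.821 0.444 -0.358
  outer loop
   vertex 0.8 3.8 5.8
   vertex 2.9 5.1 2.6
   vertex 0.5 0.1 1.9
  endloop
 endfacet
 facet normal 0.831 0.025 0.556
  outer loop
   vertex 0.8 3.8 5.8
   vertex 3.4 1.8 2.0
   vertex 2.9 5.1 2.6
  endloop
 endfacet
 facet normal 0.438 -0.774 0.457
  outer loop
   vertex 0.6 1.1 3.5
   vertex 0.5 0.1 1.9
   vertex 3.4 1.8 2.0
  endloop
 endfacet
 facet normal -0.998 0.044 0.035
  outer loop
   vertex 0.6 1.1 3.5
   vertex 0.8 3.8 5.8
   vertex 0.5 0.1 1.9
  endloop
 endfacet
 facet normal 0.492 -0.585 0.645
  outer loop
   vertex 0.6 1.1 3.5
   vertex 3.4 1.8 2.0
   vertex 0.8 3.8 5.8
  endloop
 endfacet
 facet normal 0.076 -0.072 -0.994
  outer loop
   vertex 2.1 1.8 1.9
   vertex 3.4 1.8 2.0
   vertex 0.5 0.1 1.9
  endloop
 endfacet
 facet normal -0.280 0.264 -0.923
  outer loop
   vertex 2.1 1.8 1.9
   vertex 0.5 0.1 1.9
   vertex 2.9 5.1 2.6
  endloop
 endfacet
 facet normal 0.075 0.189 -0.979
  outer loop
   vertex 2.1 1.8 1.9
   vertex 2.9 5.1 2.6
   vertex 3.4 1.8 2.0
  endloop
 endfacet
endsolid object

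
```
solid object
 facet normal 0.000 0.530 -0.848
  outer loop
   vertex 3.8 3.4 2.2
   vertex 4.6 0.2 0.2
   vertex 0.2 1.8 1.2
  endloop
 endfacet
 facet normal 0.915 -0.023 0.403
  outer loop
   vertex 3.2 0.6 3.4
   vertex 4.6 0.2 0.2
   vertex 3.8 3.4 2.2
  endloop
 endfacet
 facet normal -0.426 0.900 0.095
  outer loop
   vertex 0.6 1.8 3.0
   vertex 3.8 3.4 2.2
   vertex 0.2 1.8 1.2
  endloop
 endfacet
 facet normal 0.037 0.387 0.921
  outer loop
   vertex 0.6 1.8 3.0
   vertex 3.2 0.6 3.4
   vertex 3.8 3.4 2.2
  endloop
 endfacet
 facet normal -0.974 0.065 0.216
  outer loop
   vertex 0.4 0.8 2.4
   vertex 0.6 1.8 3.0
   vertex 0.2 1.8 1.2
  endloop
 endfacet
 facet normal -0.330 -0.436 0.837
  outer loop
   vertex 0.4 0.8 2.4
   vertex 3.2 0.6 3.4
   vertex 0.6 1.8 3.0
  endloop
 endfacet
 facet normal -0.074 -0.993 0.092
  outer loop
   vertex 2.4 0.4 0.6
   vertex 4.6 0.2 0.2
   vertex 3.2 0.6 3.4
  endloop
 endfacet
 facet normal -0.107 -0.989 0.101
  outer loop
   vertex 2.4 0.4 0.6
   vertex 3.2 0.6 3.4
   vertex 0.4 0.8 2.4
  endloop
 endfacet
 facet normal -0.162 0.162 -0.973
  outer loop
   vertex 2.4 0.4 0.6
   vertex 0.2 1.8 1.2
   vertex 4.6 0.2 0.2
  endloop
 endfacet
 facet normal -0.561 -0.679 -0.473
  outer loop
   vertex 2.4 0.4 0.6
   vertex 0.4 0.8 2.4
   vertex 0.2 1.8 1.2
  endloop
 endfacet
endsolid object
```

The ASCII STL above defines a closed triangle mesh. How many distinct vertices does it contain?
7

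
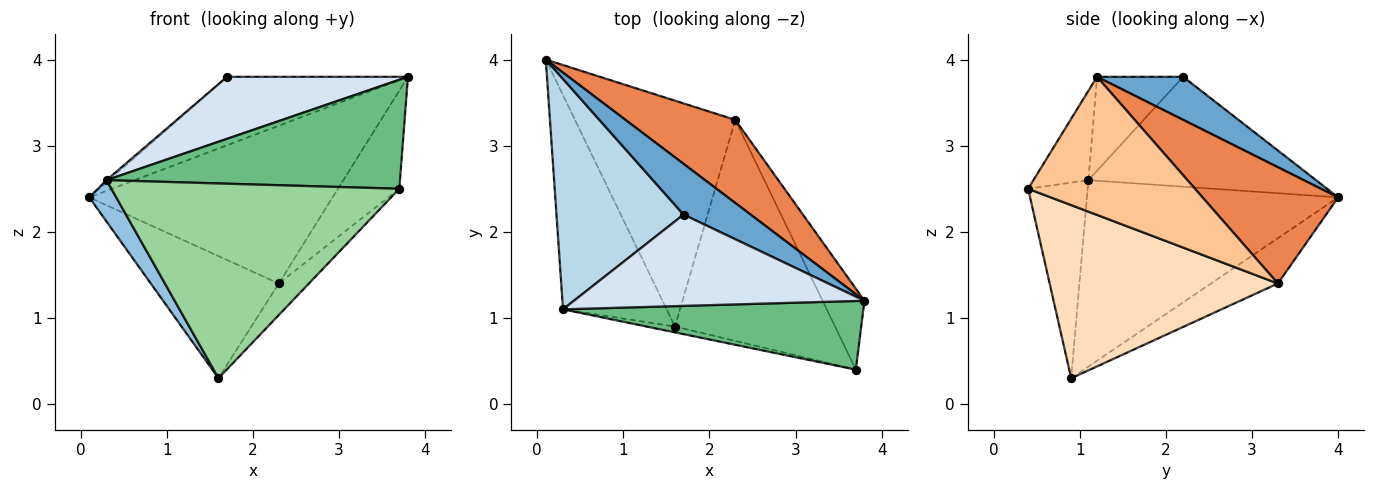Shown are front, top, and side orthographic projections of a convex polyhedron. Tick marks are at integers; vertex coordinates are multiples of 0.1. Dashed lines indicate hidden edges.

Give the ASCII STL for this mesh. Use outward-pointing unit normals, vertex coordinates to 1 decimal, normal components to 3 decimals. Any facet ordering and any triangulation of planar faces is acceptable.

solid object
 facet normal 0.357 0.750 0.556
  outer loop
   vertex 1.7 2.2 3.8
   vertex 3.8 1.2 3.8
   vertex 0.1 4.0 2.4
  endloop
 endfacet
 facet normal -0.870 -0.093 -0.484
  outer loop
   vertex 0.3 1.1 2.6
   vertex 0.1 4.0 2.4
   vertex 1.6 0.9 0.3
  endloop
 endfacet
 facet normal -0.654 0.007 0.756
  outer loop
   vertex 0.3 1.1 2.6
   vertex 1.7 2.2 3.8
   vertex 0.1 4.0 2.4
  endloop
 endfacet
 facet normal -0.258 -0.543 0.799
  outer loop
   vertex 0.3 1.1 2.6
   vertex 3.8 1.2 3.8
   vertex 1.7 2.2 3.8
  endloop
 endfacet
 facet normal 0.442 0.794 0.418
  outer loop
   vertex 2.3 3.3 1.4
   vertex 0.1 4.0 2.4
   vertex 3.8 1.2 3.8
  endloop
 endfacet
 facet normal -0.241 0.462 -0.854
  outer loop
   vertex 2.3 3.3 1.4
   vertex 1.6 0.9 0.3
   vertex 0.1 4.0 2.4
  endloop
 endfacet
 facet normal 0.903 0.332 -0.274
  outer loop
   vertex 3.7 0.4 2.5
   vertex 2.3 3.3 1.4
   vertex 3.8 1.2 3.8
  endloop
 endfacet
 facet normal 0.731 0.097 -0.676
  outer loop
   vertex 3.7 0.4 2.5
   vertex 1.6 0.9 0.3
   vertex 2.3 3.3 1.4
  endloop
 endfacet
 facet normal -0.157 -0.836 0.526
  outer loop
   vertex 3.7 0.4 2.5
   vertex 3.8 1.2 3.8
   vertex 0.3 1.1 2.6
  endloop
 endfacet
 facet normal -0.202 -0.979 -0.029
  outer loop
   vertex 3.7 0.4 2.5
   vertex 0.3 1.1 2.6
   vertex 1.6 0.9 0.3
  endloop
 endfacet
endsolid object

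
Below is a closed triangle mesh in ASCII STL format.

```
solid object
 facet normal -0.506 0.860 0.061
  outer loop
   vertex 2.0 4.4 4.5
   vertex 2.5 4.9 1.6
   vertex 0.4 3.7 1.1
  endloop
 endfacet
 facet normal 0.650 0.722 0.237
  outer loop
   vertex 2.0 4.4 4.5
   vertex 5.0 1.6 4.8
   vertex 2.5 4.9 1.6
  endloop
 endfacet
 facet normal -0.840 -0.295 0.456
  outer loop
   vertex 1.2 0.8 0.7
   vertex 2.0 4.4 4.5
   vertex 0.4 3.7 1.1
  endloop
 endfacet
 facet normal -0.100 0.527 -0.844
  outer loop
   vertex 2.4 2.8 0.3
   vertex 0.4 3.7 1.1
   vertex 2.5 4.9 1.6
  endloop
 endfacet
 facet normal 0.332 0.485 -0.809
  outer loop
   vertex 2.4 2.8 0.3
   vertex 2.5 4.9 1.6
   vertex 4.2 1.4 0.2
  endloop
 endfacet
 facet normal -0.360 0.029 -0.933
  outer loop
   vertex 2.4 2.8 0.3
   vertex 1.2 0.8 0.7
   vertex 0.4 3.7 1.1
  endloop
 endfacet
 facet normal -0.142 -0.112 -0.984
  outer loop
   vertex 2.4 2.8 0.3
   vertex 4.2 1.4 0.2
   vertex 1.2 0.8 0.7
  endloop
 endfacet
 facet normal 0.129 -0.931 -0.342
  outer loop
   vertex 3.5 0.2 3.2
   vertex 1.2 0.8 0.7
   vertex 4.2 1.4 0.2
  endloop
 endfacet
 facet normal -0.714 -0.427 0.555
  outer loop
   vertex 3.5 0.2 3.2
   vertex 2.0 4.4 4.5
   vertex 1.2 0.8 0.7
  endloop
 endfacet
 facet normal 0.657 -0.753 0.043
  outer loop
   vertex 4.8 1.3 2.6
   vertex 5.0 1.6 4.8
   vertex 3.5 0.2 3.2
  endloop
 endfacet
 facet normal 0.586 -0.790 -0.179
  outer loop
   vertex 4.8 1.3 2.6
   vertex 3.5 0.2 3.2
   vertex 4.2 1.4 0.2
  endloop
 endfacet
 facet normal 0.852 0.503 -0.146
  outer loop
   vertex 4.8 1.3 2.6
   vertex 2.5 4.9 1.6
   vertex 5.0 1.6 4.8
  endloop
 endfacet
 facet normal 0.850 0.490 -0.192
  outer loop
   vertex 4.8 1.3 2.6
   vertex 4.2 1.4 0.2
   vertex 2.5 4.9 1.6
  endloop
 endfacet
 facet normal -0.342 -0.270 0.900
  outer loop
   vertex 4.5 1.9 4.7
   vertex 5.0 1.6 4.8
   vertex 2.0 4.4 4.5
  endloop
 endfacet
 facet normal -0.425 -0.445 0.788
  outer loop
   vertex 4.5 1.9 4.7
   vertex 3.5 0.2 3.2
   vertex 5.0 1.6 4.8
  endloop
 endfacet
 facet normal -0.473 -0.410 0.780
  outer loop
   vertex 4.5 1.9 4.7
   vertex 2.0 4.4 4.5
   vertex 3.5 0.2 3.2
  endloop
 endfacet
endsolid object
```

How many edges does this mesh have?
24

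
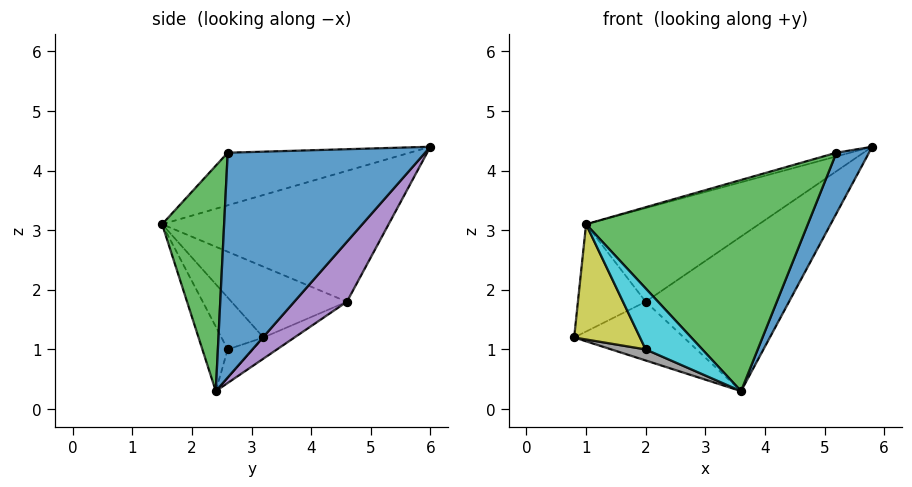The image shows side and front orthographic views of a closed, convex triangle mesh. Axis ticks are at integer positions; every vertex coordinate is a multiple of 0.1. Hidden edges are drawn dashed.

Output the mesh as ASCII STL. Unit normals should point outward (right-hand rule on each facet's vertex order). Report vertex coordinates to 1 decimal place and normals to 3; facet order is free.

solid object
 facet normal 0.920 -0.152 -0.361
  outer loop
   vertex 5.2 2.6 4.3
   vertex 3.6 2.4 0.3
   vertex 5.8 6.0 4.4
  endloop
 endfacet
 facet normal -0.280 0.021 0.960
  outer loop
   vertex 5.2 2.6 4.3
   vertex 5.8 6.0 4.4
   vertex 1.0 1.5 3.1
  endloop
 endfacet
 facet normal 0.269 -0.961 -0.059
  outer loop
   vertex 5.2 2.6 4.3
   vertex 1.0 1.5 3.1
   vertex 3.6 2.4 0.3
  endloop
 endfacet
 facet normal -0.138 0.488 -0.862
  outer loop
   vertex 2.0 4.6 1.8
   vertex 3.6 2.4 0.3
   vertex 0.8 3.2 1.2
  endloop
 endfacet
 facet normal 0.243 0.661 -0.710
  outer loop
   vertex 2.0 4.6 1.8
   vertex 5.8 6.0 4.4
   vertex 3.6 2.4 0.3
  endloop
 endfacet
 facet normal -0.758 0.445 0.478
  outer loop
   vertex 2.0 4.6 1.8
   vertex 0.8 3.2 1.2
   vertex 1.0 1.5 3.1
  endloop
 endfacet
 facet normal -0.610 0.466 0.641
  outer loop
   vertex 2.0 4.6 1.8
   vertex 1.0 1.5 3.1
   vertex 5.8 6.0 4.4
  endloop
 endfacet
 facet normal -0.393 -0.538 -0.745
  outer loop
   vertex 2.0 2.6 1.0
   vertex 0.8 3.2 1.2
   vertex 3.6 2.4 0.3
  endloop
 endfacet
 facet normal -0.441 -0.691 -0.572
  outer loop
   vertex 2.0 2.6 1.0
   vertex 1.0 1.5 3.1
   vertex 0.8 3.2 1.2
  endloop
 endfacet
 facet normal -0.339 -0.757 -0.558
  outer loop
   vertex 2.0 2.6 1.0
   vertex 3.6 2.4 0.3
   vertex 1.0 1.5 3.1
  endloop
 endfacet
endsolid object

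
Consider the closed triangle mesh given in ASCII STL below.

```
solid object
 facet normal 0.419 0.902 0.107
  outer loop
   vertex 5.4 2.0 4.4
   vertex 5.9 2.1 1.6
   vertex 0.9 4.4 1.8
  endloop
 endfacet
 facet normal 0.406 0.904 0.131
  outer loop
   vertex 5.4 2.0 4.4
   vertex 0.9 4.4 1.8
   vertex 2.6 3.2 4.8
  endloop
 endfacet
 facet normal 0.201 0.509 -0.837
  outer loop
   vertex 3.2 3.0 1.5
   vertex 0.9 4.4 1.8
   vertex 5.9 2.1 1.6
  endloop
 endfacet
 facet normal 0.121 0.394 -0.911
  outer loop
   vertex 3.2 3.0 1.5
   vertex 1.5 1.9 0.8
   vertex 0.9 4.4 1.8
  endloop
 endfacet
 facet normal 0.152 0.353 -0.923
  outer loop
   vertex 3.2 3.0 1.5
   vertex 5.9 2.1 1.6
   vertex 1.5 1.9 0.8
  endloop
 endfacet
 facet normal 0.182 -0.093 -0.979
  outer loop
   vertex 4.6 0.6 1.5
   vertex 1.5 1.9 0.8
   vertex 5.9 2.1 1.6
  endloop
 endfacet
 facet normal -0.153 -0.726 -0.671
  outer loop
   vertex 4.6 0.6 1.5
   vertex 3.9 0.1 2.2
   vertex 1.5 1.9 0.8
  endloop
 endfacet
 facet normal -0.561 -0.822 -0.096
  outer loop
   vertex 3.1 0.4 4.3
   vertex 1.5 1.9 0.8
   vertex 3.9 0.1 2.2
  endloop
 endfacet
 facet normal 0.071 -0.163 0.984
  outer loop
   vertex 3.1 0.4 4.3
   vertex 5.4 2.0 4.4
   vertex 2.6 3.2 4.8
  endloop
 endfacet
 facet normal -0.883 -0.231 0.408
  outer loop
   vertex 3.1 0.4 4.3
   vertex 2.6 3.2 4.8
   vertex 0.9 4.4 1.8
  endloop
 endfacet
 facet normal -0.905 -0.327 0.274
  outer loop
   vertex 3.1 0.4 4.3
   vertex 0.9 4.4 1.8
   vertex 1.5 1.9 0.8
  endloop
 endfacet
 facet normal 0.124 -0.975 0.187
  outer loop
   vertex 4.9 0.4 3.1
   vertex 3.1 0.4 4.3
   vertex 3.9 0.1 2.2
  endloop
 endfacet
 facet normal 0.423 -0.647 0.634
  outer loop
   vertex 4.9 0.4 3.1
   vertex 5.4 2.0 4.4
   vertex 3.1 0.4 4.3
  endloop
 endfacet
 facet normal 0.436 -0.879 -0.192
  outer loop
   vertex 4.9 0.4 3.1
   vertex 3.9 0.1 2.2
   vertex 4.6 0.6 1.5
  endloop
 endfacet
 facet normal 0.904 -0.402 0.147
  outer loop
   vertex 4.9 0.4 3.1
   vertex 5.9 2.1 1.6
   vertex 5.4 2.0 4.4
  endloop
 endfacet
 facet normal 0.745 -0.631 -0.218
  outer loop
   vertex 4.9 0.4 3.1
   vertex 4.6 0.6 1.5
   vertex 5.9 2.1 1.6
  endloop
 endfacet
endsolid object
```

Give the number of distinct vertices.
10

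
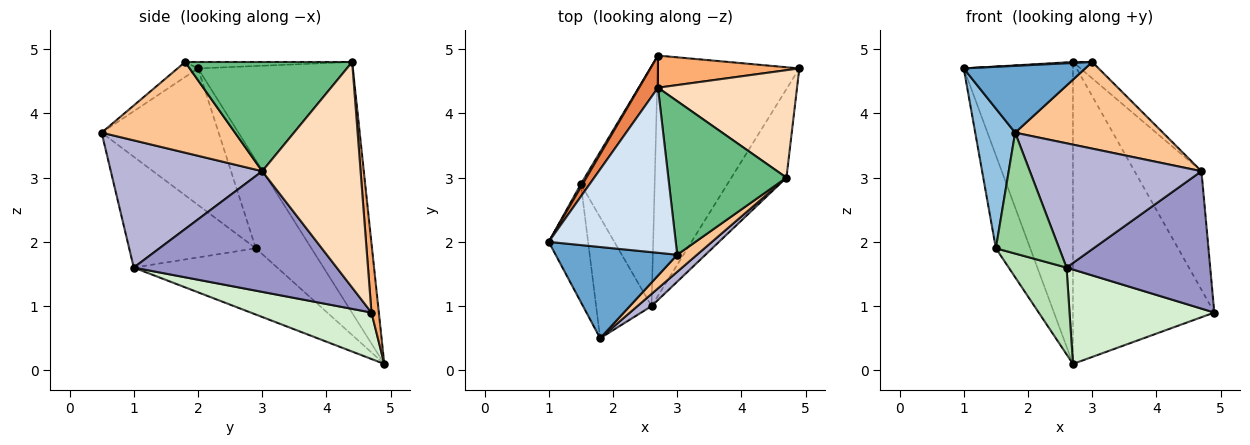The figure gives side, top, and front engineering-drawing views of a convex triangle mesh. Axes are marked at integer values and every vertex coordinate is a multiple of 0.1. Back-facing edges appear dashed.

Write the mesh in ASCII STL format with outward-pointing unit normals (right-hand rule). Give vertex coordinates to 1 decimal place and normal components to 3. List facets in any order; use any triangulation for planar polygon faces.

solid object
 facet normal -0.099 -0.588 0.803
  outer loop
   vertex 3.0 1.8 4.8
   vertex 1.0 2.0 4.7
   vertex 1.8 0.5 3.7
  endloop
 endfacet
 facet normal -0.913 -0.312 -0.263
  outer loop
   vertex 1.5 2.9 1.9
   vertex 1.8 0.5 3.7
   vertex 1.0 2.0 4.7
  endloop
 endfacet
 facet normal -0.851 0.526 0.017
  outer loop
   vertex 1.5 2.9 1.9
   vertex 1.0 2.0 4.7
   vertex 2.7 4.9 0.1
  endloop
 endfacet
 facet normal -0.051 -0.006 0.999
  outer loop
   vertex 2.7 4.4 4.8
   vertex 1.0 2.0 4.7
   vertex 3.0 1.8 4.8
  endloop
 endfacet
 facet normal -0.816 0.575 0.061
  outer loop
   vertex 2.7 4.4 4.8
   vertex 2.7 4.9 0.1
   vertex 1.0 2.0 4.7
  endloop
 endfacet
 facet normal 0.052 0.993 0.106
  outer loop
   vertex 2.7 4.4 4.8
   vertex 4.9 4.7 0.9
   vertex 2.7 4.9 0.1
  endloop
 endfacet
 facet normal 0.663 -0.734 0.145
  outer loop
   vertex 4.7 3.0 3.1
   vertex 3.0 1.8 4.8
   vertex 1.8 0.5 3.7
  endloop
 endfacet
 facet normal 0.737 0.501 0.454
  outer loop
   vertex 4.7 3.0 3.1
   vertex 4.9 4.7 0.9
   vertex 2.7 4.4 4.8
  endloop
 endfacet
 facet normal 0.677 0.078 0.732
  outer loop
   vertex 4.7 3.0 3.1
   vertex 2.7 4.4 4.8
   vertex 3.0 1.8 4.8
  endloop
 endfacet
 facet normal -0.816 -0.408 -0.408
  outer loop
   vertex 2.6 1.0 1.6
   vertex 1.8 0.5 3.7
   vertex 1.5 2.9 1.9
  endloop
 endfacet
 facet normal -0.645 -0.260 -0.719
  outer loop
   vertex 2.6 1.0 1.6
   vertex 1.5 2.9 1.9
   vertex 2.7 4.9 0.1
  endloop
 endfacet
 facet normal 0.292 -0.350 -0.890
  outer loop
   vertex 2.6 1.0 1.6
   vertex 2.7 4.9 0.1
   vertex 4.9 4.7 0.9
  endloop
 endfacet
 facet normal 0.765 -0.541 -0.349
  outer loop
   vertex 2.6 1.0 1.6
   vertex 4.9 4.7 0.9
   vertex 4.7 3.0 3.1
  endloop
 endfacet
 facet normal 0.660 -0.748 0.073
  outer loop
   vertex 2.6 1.0 1.6
   vertex 4.7 3.0 3.1
   vertex 1.8 0.5 3.7
  endloop
 endfacet
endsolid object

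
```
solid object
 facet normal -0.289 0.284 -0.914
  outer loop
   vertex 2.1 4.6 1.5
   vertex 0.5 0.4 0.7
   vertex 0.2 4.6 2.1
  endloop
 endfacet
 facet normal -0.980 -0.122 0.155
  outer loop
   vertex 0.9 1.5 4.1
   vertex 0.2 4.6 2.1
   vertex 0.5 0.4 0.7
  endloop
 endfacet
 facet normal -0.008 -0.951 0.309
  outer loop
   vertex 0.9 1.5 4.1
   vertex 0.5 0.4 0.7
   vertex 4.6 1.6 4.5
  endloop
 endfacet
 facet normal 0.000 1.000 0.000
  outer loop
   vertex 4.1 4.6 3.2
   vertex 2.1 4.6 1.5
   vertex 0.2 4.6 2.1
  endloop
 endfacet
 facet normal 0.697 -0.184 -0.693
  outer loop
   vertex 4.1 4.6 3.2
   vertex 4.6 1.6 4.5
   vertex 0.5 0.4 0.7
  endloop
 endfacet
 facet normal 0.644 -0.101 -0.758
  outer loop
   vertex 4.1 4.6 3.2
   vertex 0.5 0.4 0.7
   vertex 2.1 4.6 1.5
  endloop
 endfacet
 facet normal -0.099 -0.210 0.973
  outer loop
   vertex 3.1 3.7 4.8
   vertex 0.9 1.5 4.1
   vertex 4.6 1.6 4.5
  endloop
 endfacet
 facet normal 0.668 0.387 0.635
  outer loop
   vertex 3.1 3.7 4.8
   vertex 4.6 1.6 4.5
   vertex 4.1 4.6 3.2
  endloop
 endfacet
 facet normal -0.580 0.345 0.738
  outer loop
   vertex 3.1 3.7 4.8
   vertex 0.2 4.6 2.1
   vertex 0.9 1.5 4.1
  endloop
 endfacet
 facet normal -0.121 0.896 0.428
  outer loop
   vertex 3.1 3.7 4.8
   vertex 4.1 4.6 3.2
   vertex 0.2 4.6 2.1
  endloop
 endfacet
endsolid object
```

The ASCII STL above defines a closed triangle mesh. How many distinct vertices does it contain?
7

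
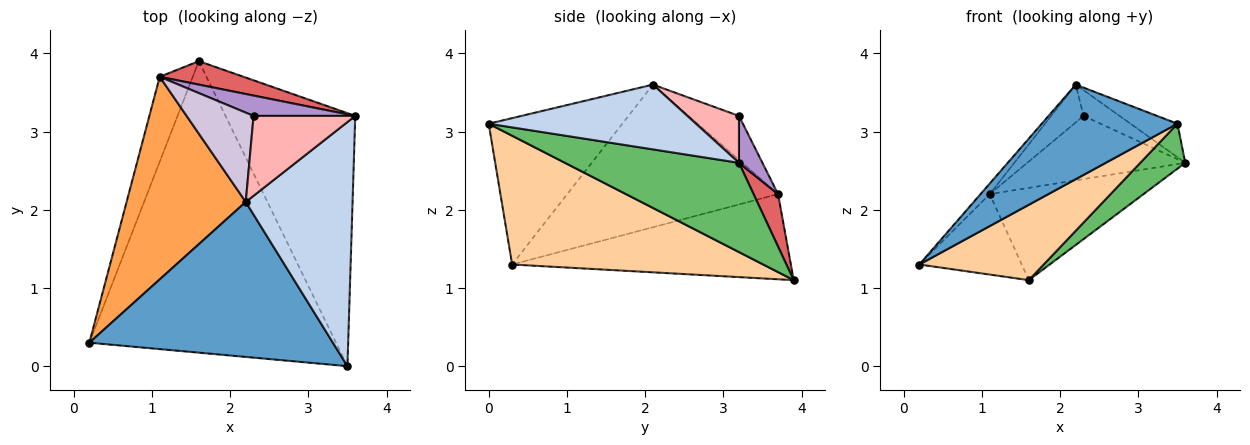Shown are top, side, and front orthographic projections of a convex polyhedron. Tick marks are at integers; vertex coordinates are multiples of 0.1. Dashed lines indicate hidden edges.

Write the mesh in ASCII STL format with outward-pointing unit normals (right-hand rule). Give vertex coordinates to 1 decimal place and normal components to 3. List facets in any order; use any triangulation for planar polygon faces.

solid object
 facet normal -0.456 -0.463 0.760
  outer loop
   vertex 2.2 2.1 3.6
   vertex 0.2 0.3 1.3
   vertex 3.5 0.0 3.1
  endloop
 endfacet
 facet normal 0.515 0.117 0.849
  outer loop
   vertex 2.2 2.1 3.6
   vertex 3.5 0.0 3.1
   vertex 3.6 3.2 2.6
  endloop
 endfacet
 facet normal -0.767 0.033 0.641
  outer loop
   vertex 1.1 3.7 2.2
   vertex 0.2 0.3 1.3
   vertex 2.2 2.1 3.6
  endloop
 endfacet
 facet normal 0.451 -0.223 -0.864
  outer loop
   vertex 1.6 3.9 1.1
   vertex 3.5 0.0 3.1
   vertex 0.2 0.3 1.3
  endloop
 endfacet
 facet normal 0.561 -0.145 -0.815
  outer loop
   vertex 1.6 3.9 1.1
   vertex 3.6 3.2 2.6
   vertex 3.5 0.0 3.1
  endloop
 endfacet
 facet normal -0.882 0.324 -0.342
  outer loop
   vertex 1.6 3.9 1.1
   vertex 0.2 0.3 1.3
   vertex 1.1 3.7 2.2
  endloop
 endfacet
 facet normal 0.153 0.958 0.244
  outer loop
   vertex 1.6 3.9 1.1
   vertex 1.1 3.7 2.2
   vertex 3.6 3.2 2.6
  endloop
 endfacet
 facet normal 0.402 0.280 0.872
  outer loop
   vertex 2.3 3.2 3.2
   vertex 2.2 2.1 3.6
   vertex 3.6 3.2 2.6
  endloop
 endfacet
 facet normal 0.140 0.943 0.303
  outer loop
   vertex 2.3 3.2 3.2
   vertex 3.6 3.2 2.6
   vertex 1.1 3.7 2.2
  endloop
 endfacet
 facet normal -0.518 0.334 0.788
  outer loop
   vertex 2.3 3.2 3.2
   vertex 1.1 3.7 2.2
   vertex 2.2 2.1 3.6
  endloop
 endfacet
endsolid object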